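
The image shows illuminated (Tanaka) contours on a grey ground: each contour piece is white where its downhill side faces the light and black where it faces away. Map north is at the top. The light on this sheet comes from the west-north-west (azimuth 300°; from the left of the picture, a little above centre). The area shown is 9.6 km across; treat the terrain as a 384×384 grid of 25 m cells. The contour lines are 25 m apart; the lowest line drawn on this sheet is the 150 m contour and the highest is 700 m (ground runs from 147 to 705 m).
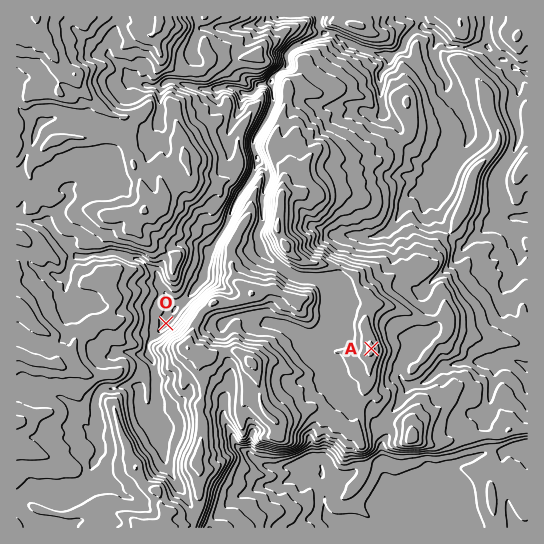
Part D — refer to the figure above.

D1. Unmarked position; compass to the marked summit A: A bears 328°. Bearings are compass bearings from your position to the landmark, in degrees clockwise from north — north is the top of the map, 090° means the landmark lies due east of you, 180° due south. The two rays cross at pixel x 438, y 456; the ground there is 330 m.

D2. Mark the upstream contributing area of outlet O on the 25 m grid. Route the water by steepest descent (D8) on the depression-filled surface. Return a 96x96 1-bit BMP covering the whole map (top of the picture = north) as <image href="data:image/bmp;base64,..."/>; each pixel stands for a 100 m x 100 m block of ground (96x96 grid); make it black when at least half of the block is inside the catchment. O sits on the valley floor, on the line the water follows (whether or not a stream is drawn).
<image width="96" height="96" href="data:image/bmp;base64,Qk2+BAAAAAAAAD4AAAAoAAAAYAAAAGAAAAABAAEAAAAAAIAEAAATCwAAEwsAAAIAAAAAAAAA////AAAAAAAAAAH/AAAAAAAAAAAAAAP/gAAAAAAAAAAAwB//wAAAAAAAAAAP/v//wAAAAAAAAAA/////4AAAAAAAAAB/////wAAAAAAAAAD/////wAAAAAAAAAD/////wAAAAAAAAAD/////wAAAAAAAAAD/////wAAAAAAAAAD/////4AAAAAAAAAD/////wAAAAAAAAAD/////wAAAAAAAAAD/////wAAAAAAAAAD/////4AAAAAAAAAD/////4AAAAAAAAAD/////4AAAAAAAAAD/////4AAAAAAAAAD/////4AAAAAAAAAD/////4AAAAAAAAAD/////4AAAAAAAAAD/////4AAAAAAAAAD/////4AAAAAAAAAD/////4AAAAAAAAAD/////4AAAAAAAAAD/////4AAAAAAAAAD/////4AAAAAAAAAD/////4AAAAAAAAAD/////4AAAAAAAAAD/////wAAAAAAAAAD/f///wAAAAAAAAADgP///wAAAAAAAAAAAH///4AAAAAAAAAAAH///gAAAAAAAAAAAH//+AAAAAAAAAAAAH//8AAAAAAAAAAAAB//4AAAAAAAAAAAAA//wAAAAAAAAAAAAAPwAAAAAAAAAAAAAAAAAAAAAAAAAAAAAAAAAAAAAAAAAAAAAAAAAAAAAAAAAAAAAAAAAAAAAAAAAAAAAAAAAAAAAAAAAAAAAAAAAAAAAAAAAAAAAAAAAAAAAAAAAAAAAAAAAAAAAAAAAAAAAAAAAAAAAAAAAAAAAAAAAAAAAAAAAAAAAAAAAAAAAAAAAAAAAAAAAAAAAAAAAAAAAAAAAAAAAAAAAAAAAAAAAAAAAAAAAAAAAAAAAAAAAAAAAAAAAAAAAAAAAAAAAAAAAAAAAAAAAAAAAAAAAAAAAAAAAAAAAAAAAAAAAAAAAAAAAAAAAAAAAAAAAAAAAAAAAAAAAAAAAAAAAAAAAAAAAAAAAAAAAAAAAAAAAAAAAAAAAAAAAAAAAAAAAAAAAAAAAAAAAAAAAAAAAAAAAAAAAAAAAAAAAAAAAAAAAAAAAAAAAAAAAAAAAAAAAAAAAAAAAAAAAAAAAAAAAAAAAAAAAAAAAAAAAAAAAAAAAAAAAAAAAAAAAAAAAAAAAAAAAAAAAAAAAAAAAAAAAAAAAAAAAAAAAAAAAAAAAAAAAAAAAAAAAAAAAAAAAAAAAAAAAAAAAAAAAAAAAAAAAAAAAAAAAAAAAAAAAAAAAAAAAAAAAAAAAAAAAAAAAAAAAAAAAAAAAAAAAAAAAAAAAAAAAAAAAAAAAAAAAAAAAAAAAAAAAAAAAAAAAAAAAAAAAAAAAAAAAAAAAAAAAAAAAAAAAAAAAAAAAAAAAAAAAAAAAAAAAAAAAAAAAAAAAAAAAAAAAAAAAAAAAAAAAAAAAAAAAAAAAAAAAAAAAAAAAAAAAAAAAAAAAAAAAAAAAAAAAAAAAAAAAAAAAAAAAAAAAAAAAAAAAAAAAAAAAAAAAAAAAAAAAAAAAAAAAAAAAAAAAAAAAAAAAAAAAAAAAAAAAAAA="/>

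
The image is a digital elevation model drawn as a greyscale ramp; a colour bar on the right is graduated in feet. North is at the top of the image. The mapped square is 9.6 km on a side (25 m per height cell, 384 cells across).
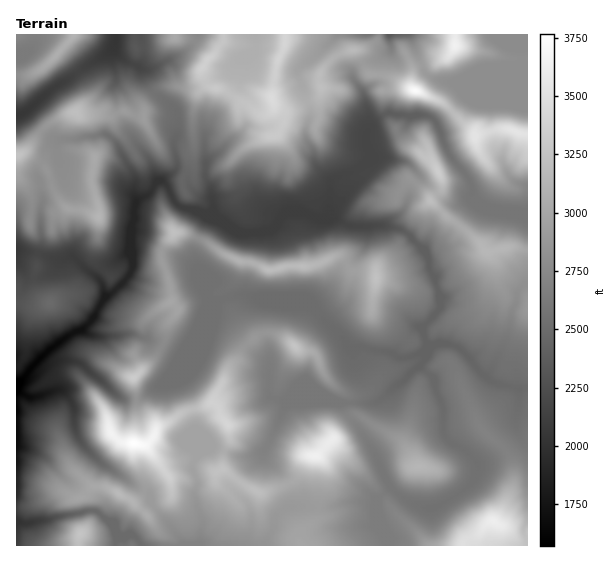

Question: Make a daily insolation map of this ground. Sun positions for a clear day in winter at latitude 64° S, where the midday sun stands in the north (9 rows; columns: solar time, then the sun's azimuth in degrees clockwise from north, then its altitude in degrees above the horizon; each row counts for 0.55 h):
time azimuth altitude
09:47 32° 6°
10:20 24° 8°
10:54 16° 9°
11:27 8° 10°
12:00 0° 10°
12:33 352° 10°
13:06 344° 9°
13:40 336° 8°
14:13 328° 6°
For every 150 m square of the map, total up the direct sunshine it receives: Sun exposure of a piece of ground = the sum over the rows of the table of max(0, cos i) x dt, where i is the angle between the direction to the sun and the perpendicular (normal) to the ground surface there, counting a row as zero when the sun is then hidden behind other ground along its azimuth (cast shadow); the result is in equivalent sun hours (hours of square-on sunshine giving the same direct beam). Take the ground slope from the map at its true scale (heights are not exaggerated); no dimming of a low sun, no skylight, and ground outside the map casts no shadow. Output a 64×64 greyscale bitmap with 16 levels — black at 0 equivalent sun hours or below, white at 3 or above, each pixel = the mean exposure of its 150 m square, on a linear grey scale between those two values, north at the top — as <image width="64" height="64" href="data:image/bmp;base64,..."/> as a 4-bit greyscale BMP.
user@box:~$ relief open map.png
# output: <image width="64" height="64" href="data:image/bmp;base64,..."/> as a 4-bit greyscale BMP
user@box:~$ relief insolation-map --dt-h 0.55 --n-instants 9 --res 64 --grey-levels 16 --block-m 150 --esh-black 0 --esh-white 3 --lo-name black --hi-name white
<image width="64" height="64" href="data:image/bmp;base64,Qk12CAAAAAAAAHYAAAAoAAAAQAAAAEAAAAABAAQAAAAAAAAIAAATCwAAEwsAABAAAAAAAAAAAAAAABEREQAiIiIAMzMzAERERABVVVUAZmZmAHd3dwCIiIgAmZmZAKqqqgC7u7sAzMzMAN3d3QDu7u4A////AFVnVDIREREAAAAREiESIiMzNEVFVURENDNImXUyEQEUZ3eJdTMhAAAAIhEREiISIkRERFVEREMyI3q6mWMQADVDIjatxkAAAAEQEiIiIRIiI0VDIiIzMzI2iIq8lzEkRQAAABR2EAAAIgASIiERERIjREQyIiIzI1ZTNqzKl4mHIAAAAAAAAAEwABIhERERARIyIiMzMzMkQgATa9/tuXeEIQEhAAAAEQAAEiEQEyAAEREQERIzM0QgAAE2ve+4h1MiEkVBACMgAAIyEQAiACIQAAABESMiUgAAABNou6hmVTNWdDM0QgAAASAjEiE4uWMQAAASIRQxAAAAAkV4qXZWd3cyRnQgAAADNSIhBbuqliAAABAARSEAAAACNFaJhniIpDV2QgAAADd1I1RZdndkEAAAAANkIhESNURERWiGVopkaIUQAAABRUNHmYVEVTMQABEANlM0VnirllQzRnZodDaIYgAAAANFVDRFEBI0RFVmMAFXQiNXi7qGQiIkVUM0Z4cwAAESMSUzMiEAERNmm8hBFYUhE1iZh1MiEjVVMjNHdSEQSryCMhIiEAERI2isvJVpgxEleIZVIiEkVmQyNGdkMzSd7JYgABAAAAEiV5rLnetRE3iGZUQzI0VVVEVnh0RWVozbm5MAAAFoZDNGerv/1yJpmHZEREM0VVREV5qpZUNK27q//VEAJHirlkVonO6VWZh3ZUREQ0RVREQ6u7pjIW61Rb7e/IMkQzVVQ0RVZlaHZlZlRFMzRVVERIVHqWMk60ECZ4re22VDMzMiIhEAATMjVVVFUjNFVVRENBATNG/TAAEjRomstVZEMyERAAA2ZUM2dlVDM1VWZkQEhBABnDAAAAEzRXq3RWVDIQAABIdlRCJXZTM0VmQiIgA2UzejACi0ACM0V5p0MzMhAAAnZVREQyWEE0RmMyMzEAJWiTATrsxxEzM1eoQjMiEAAEVDREREQkQzRXMjMzMwABIhBJy1S8USMzRpuFQiIQACZUMyNEQ0RWVnQjIzMxAAAUVpvImXhiEiM1eYURARA1mFMyEBERATaZQRMiMiAAAAF825vMpkMRIzRXdiEBOcu3QyEAABI0IREBEiIiIAAAABQgABIQEQEjNFVndTa+24UyEAABI1UhARERIiERAAAAADdjIRAiABIzRVaZq8uGQyEQAAEjMkUyIiEhEQAQAAAAEzRWYgMgEjM0VVVDIREREREQEiIAFVMzMiESESIQESACh2Z4MCMiMyMzIAAAAAARIjIyERESZkMyIhREVERDERA4iHiXR3QiIhAAAAAAAAATMiEAEiNEMzIiI0Rmd1RDIQN3ZVVncyIRAAAAAAAAARIxEAASMxIyIiIzVFeIdVRBAEVWVFZCIhEAAAAAAAABEiIRIzRkIRIhEiI1QzMiISARFUIjZCIhEAAAAAAAAAASNDNEV1NCIRERIiQyEAAAADQjVCNSIRAAAAFUEAAAATVVVlVUIRMhAAEhIiIAAAAAJFNGMxEQAAAljv//25QASJqGZlQSEiEAAQEiEAAAAAACMkVSAAAAK////////rZXzdllQgEiIiIhAAEAAAAAABIiJoEAAAb//typm+/f/+293IZAAAEzJXhlgAAAAAAAEiJGdRAEv9llVERFZ6vd65mZpQAAAAJ6m8ywAREAAAASIiMzaa38YyEAASM0Roh1IQAAAAAAF8zLunEyIgAAACIRM1rv/HQhEAAAEjMzRBAAAAAAAAKKhmVVQkITEAFVVCEUe/xiEhEAAAABEhIiMAAAARAASWQhEBEhMiQ3d1Z1IBRrkQABEAAAAAABIiJEEREAVAJSIhAAABASEmdkN4QQAGkgEREAAAAAAAERIjaGUzE2ZAEREAAAABITZUM3UQAAEgJBAAAAAAAAABESI3dVQhRyAREAAAAQIyREQ0UgAAAAAyIQAAAAAAAAARIiN5dTIxASEAAAAAEhFEREQhAAAAAUIhEAAAAAAAAAERIjaHYxAWUgAAAAAAFFRERCEAAAAAIhFDEAAAAAEAAAERI1dRAWggAAIQABAkMzI0MSABAAESEBVhAAAAAgAAEREREQAUlAAAIwABtjMzI1iFEBAAIiIQAEYQAAARAAERERERFIZwAAAxAAD8UzIQFGQAAAJCMhAQAlMQABEAEhAQABNWVyABERAAAO6SEAAAAAAABUIiEAAAE1VCAQEhAAAAAjMzAANFMQAke9YAAAAAAAA1MiIAAAABEjIhEhEAAAARAAAAAoqsq+8hTJIBIhIQE0MiEgAAAQARAyITIAAAAAAAAAAX3////gABjKZXZXZ1VTEBAAACE0ITVCEQAAAAAAAAAGuXd4h1AAAX/7i8qoinIAAAAANFIkV2MRAAAAAAAAAXhDIzM0QAAAFb/Iu6m5MAARAAJmRGVmVCEAEAAQAAKMchIjM0RAAAABN6loi7hkRTEld2aKhmRDNWmAAGRI36MAASMzREIQAAATaZeZmHiYQRRlVWVTRTNEZRABFJ7sQAABIzRESaYQAAE2h5hUREWFIjRERVMiN4UxADeImqUQAAACM0RGi5IAABRnYgEAAWthEjREQxEkiSAAFGdkdSIAAAACM0NGmSAAAUUxEhAAOcciI0RnIRJIlBACR1N1NVEAATVVUSNZkQAAJERDEAAGqEEjREUxEjSJrKU4apWJZDRYhURBI0V1EREkRVREMzaJVFVUVEMzM1re/ov/yWNGaHVERE"/>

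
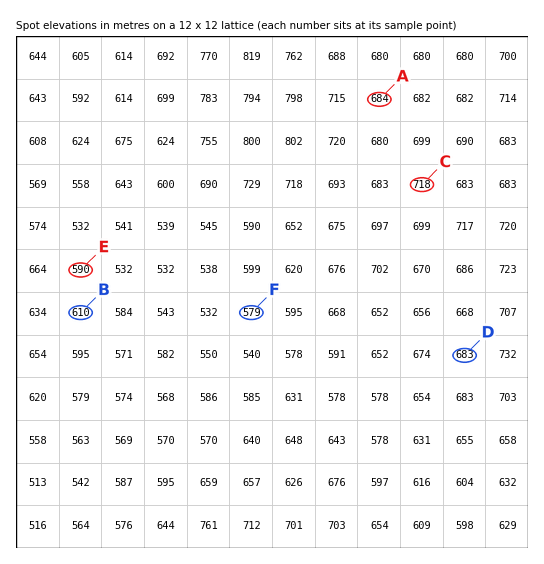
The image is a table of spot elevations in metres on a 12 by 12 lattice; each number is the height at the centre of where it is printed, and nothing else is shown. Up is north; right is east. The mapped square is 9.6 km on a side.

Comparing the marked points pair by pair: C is higher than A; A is higher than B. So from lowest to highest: B A C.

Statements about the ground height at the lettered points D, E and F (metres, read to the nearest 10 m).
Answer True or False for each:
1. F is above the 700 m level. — False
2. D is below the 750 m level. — True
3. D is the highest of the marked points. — True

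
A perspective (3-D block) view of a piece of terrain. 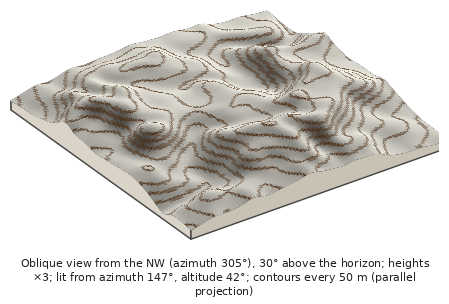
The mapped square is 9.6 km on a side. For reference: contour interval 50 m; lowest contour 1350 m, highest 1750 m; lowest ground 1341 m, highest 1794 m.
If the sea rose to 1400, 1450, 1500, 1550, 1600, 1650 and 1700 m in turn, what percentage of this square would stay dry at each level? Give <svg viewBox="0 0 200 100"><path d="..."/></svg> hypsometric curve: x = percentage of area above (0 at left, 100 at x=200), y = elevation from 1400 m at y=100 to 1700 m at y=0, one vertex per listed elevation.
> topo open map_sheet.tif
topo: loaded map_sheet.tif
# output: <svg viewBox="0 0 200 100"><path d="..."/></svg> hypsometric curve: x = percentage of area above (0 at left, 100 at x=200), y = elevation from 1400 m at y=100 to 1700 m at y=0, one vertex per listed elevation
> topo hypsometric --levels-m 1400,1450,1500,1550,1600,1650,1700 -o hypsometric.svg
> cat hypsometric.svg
<svg viewBox="0 0 200 100"><path d="M193 100l-18-17-27-16-38-17-33-17-37-16-21-17"/></svg>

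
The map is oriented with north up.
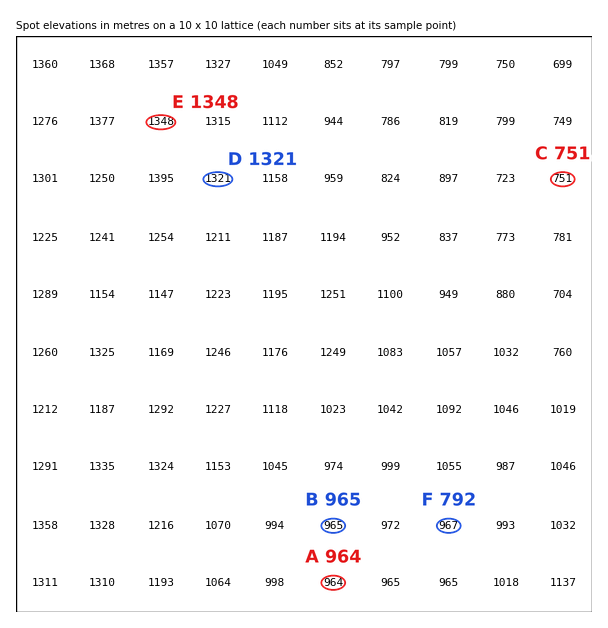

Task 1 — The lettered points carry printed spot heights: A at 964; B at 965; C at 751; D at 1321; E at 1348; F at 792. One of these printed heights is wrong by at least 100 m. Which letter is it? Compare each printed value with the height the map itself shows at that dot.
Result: F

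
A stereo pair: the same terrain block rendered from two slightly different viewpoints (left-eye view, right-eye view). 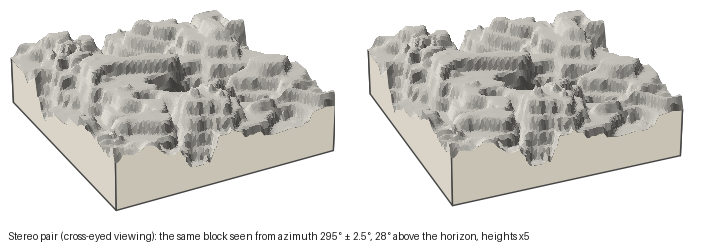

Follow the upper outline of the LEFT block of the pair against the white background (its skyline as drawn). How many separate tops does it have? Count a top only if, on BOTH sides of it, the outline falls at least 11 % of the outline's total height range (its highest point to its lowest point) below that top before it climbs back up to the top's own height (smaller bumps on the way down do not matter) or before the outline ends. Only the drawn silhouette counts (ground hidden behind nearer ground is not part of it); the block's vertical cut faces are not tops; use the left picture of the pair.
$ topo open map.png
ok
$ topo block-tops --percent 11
2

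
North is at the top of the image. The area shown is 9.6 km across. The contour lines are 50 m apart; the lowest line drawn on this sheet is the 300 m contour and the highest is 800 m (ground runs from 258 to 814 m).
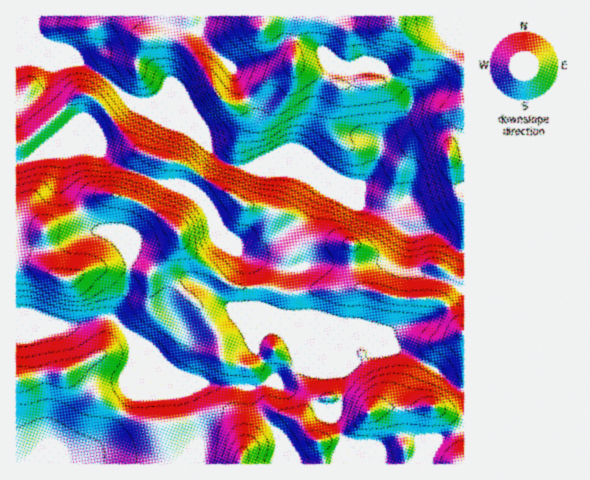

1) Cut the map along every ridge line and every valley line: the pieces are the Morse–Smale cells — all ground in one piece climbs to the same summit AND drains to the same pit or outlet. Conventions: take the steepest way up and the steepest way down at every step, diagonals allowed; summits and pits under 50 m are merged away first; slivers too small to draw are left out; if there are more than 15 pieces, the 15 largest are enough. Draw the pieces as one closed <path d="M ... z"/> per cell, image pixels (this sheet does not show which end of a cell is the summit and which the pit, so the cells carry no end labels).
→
<path d="M463 16l-446 0-1 146 11-1 7-4 19-16 41-17 32-25 11 9 55 25 10 8 16 19 9 4 15 4 37-2 7 3 23 10 21 14 58 24 18 15 27 0 20 16 10 4z"/><path d="M126 99l-32 25-41 17-17 14 26 0 12-4 23 1 27 17 52 17 14 7 13 10 8 15 21 21 7 15 6 4 19 3 19 8 14 0 16-6 43 3 29-5 17-23 2-7-16-14-58-24-21-14-17-8-13-5-37 2-20-6-30-29-55-25z"/><path d="M236 317l-4 0-16 12 4 11 1 17 13 10 1 18 16 4 5 18 21 26 3 14-3 17 47-1-4-19-14-13-4-8 3-12 10-10 7-3 28 2 12 4 7 8 12-4 25 1 28-2 20 9 10 1 0-27-10-3-19-17-32-19-7-3-25 0-8-4-6 0-55 23-4 0-4-18-10-15-10-4-11-1z"/><path d="M91 151l-17 0-12 4 0 31 30 41 20 9 10 10 6 10 2 12 9 1 11 5 22-25 8-14 6 13 13 12 29 23 13 5 26-1 15 4 4-21-47-16-7-15-21-21-5-10-12-12-23-12-16-4-39-15-14-11z"/><path d="M364 288l-45 1-21 3-15-1-2 2-5 19 18 37 3 18 5 0 52-22 9-1 8 4 25 0 7 3 32 19 19 17 9 2 1-57-15-25-5-5-9-4-36 0z"/><path d="M340 398l-21 1-14 12-3 7 0 5 4 8 14 13 5 20 139-1-1-46-12-2-17-8-28 2-25-1-12 4-12-10z"/><path d="M61 155l-21 0-24 9 0 95 15 2 32 17 11-1 9-5 12-4 34-1 0-8-7-13-10-10-17-6-32-41-3-8z"/><path d="M73 372l-28 1-29 6 1 85 33 0 17-7 17-3 18-11 17-22 4-8-20-12-22-25z"/><path d="M111 317l-12 0-31 9-27-8-24 0-1 60 8 1 21-6 28-1 8 4 22 25 20 12 7-14-1-32 4-9 0-15-9-14z"/><path d="M174 246l-24 28-11-5-10 0-2 24-14 25 45 46 13 6 5-3 14-22 24-16-11-20-27-25-7-12-1-12z"/><path d="M25 260l-9 0 1 58 24 0 23 8 16-2 19-7 13 1 15-25 2-26-34 1-12 4-9 5-11 1z"/><path d="M131 337l2 21-4 9 1 32-7 14 10 5 19 5 27-1 13-4 0-4-7-22z"/><path d="M405 231l-6 13-14 17-29 5-43-3-16 6-11 0-4 22 16 1 21-3 45-1 35 10 36 0 9 4 5 5 14 24 1-40-15-9-28-7-7-5-2-6-2-29z"/><path d="M180 235l-12 25 1 12 7 12 27 25 12 21 17-13 4 0 30 13 12 1 9 5-11-24 6-20-2-2-13-3-26 1-13-5-29-23-13-12z"/><path d="M238 386l-4 2 0 19 7 16 3 19-6-17-9-11-8-4-13 3-15 5 5 15 0 8-20 23 98-1 4-16-3-14-21-26-5-18z"/>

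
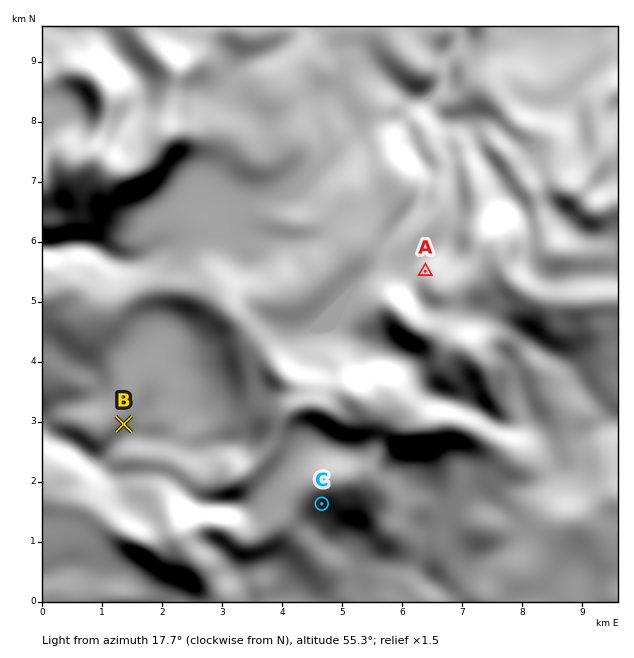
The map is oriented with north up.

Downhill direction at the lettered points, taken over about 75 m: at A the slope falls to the NW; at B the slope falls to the SE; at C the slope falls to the S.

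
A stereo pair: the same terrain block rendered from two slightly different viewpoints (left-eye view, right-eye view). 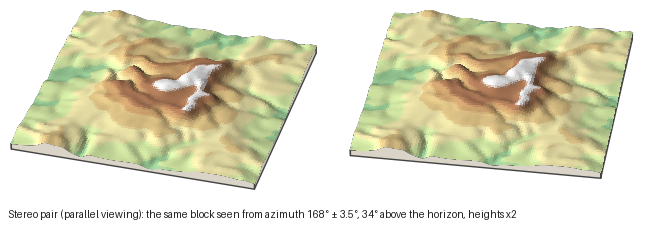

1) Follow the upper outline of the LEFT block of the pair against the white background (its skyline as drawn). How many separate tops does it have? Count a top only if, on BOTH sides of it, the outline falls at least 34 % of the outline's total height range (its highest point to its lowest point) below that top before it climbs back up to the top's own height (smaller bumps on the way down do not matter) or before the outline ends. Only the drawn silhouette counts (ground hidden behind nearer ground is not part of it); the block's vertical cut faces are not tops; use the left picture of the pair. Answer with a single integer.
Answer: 0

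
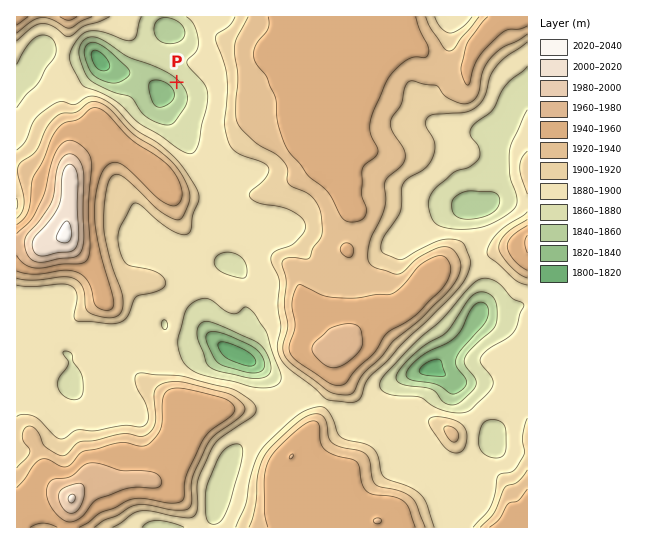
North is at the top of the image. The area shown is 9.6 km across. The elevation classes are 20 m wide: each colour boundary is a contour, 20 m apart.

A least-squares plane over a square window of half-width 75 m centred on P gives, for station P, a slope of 6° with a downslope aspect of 225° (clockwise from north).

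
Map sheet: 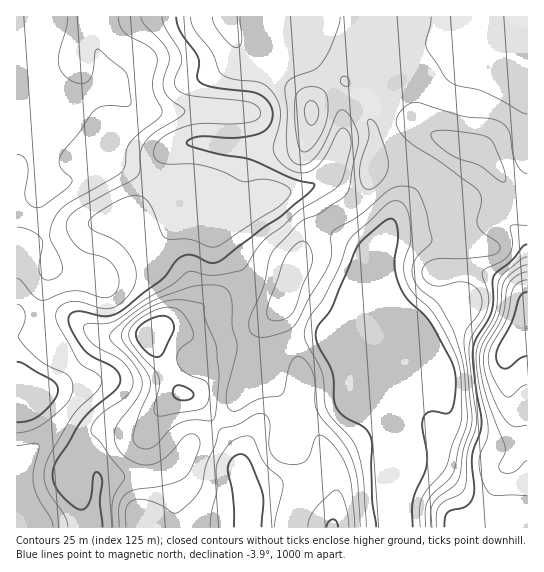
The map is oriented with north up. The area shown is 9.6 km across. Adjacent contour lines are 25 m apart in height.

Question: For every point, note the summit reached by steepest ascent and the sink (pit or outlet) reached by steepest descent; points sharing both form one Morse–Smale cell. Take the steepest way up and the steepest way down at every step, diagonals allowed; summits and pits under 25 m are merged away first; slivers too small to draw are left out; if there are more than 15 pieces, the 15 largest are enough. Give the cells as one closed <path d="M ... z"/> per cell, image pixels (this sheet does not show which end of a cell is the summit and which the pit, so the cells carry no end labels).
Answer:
<path d="M394 16l-377 0-1 246 29 2 4-12 8 17 44 10 17-12 33-18 21-20 23-36 0-4-9-6-28-2-44-17-11 3 6-9 3-24 7-28-2-8-6-9 19 16 13 6 103 1 7-7 8-22 11-18 34-32 7-1 32 12 33 7 7-12z"/><path d="M373 165l-5 20-7 12-11 11-26 14 11 11 22 12 12 10 28 68 0 200 2 5 88 0 1-15 9-34 4-8 11-10 5-19 0-21-8-23-4-29 0-14 4-8-6 0-14-8-16-11-16-15-10-32-6-10 24-2 25 6 29 16 6 7 2 7 0-59-7-12-13-11-44-4-38-35-16-11-15-5z"/><path d="M195 188l0 5-19 30-25 26-33 18-17 12-44-10-8-17-2 3 0 23-6 21 0 24 18 31 24 24-2 17-34 40 16 6 20 14 9 8 6 17 9-3 40 0 16-4 11-5 7-7 8-15 27-21-21-28-13-4-5-4-26-51 0-3 8-6 11 0 16 6 13 8 15 1 29-11-2-20 4-15 0-20-5-12-16-19-7-13 2-7 14-14 0-4-10-9z"/><path d="M527 16l-120 1 0 5-7 16-16 23-1 21-3 5-27 18-9 9-1 28-11 28-11 11-24 9 11 4 17 27 25-13 11-11 7-12 5-20 12 2 14 2 16 8 48 42 44 4 13 11 8 16z"/><path d="M406 16l-11 0-2 2-8 21-7 12-33-7-32-12-7 1-34 32-11 18-8 22-7 7-103-1-13-6-17-14 4 7 2 8-7 28-3 24-5 8 10-2 7 1 42 18 23 0 48 24 9 0 28-12 39-8 16-10 10-15 7-20 0-24 4-8 33-23 3-5 1-21 20-31 3-8z"/><path d="M287 409l-17 7-14 13-11 18-4 16-8-20-18-18-26 21-8 15-7 7-11 5-16 4-40 0-9 3-5 38-4 9 200 1 4-18 15-23 1-12-5-13-15-23 2-22z"/><path d="M325 223l-11 6-7 9-24 67-21 19-19 8 0 3 10 17 9 0 23-5 5-4 17-6 23 0 19 33 15 36 10 5 10 8 9 16 4 12 0-124-28-68-12-10-22-12z"/><path d="M170 329l-11 0-8 6 4 12 22 42 5 4 13 4 22 27 12-11 8-16 44-45-9 31 17 26 12-5 1-3 2 1 0 5 3 1 38-9 6 0 13 7-15-36-19-33-23 0-17 6-5 4-23 5-9 0-11-19-28 11-11 0-17-9z"/><path d="M465 269l-24 2 6 10 10 32 16 15 16 11 14 8 8-1-6 9 0 14 4 29 8 23 0 21-5 19-11 10-4 8-9 34 0 14 39 1 1-222-5-12-16-11-25-11z"/><path d="M351 399l-46 10 2 6 16 31 13 39 0 18-4 24 66 1-2-86-8-17-9-10z"/><path d="M303 191l-32 4-28 12-12-2 2 8-16 17 4 13 19 23 5 12 0 20-4 15 1 19 20-8 21-19 21-62 5-9 15-12-12-23z"/><path d="M46 261l-1 3-29-1 1 225 15-38 25-25 26-32 0-15-24-24-18-31 0-24 6-21z"/><path d="M53 436l-6 0-15 14-12 27-4 12 1 39 72 0 3-5 5-34-1-18-4-8-9-8z"/><path d="M305 408l-16 6 0 25 15 23 5 13-1 12-15 23-4 17 42 1 5-25 0-18-13-39z"/><path d="M279 353l-42 44-8 16-13 12 20 22 5 16 4-16 11-18 14-13 18-7-4-10-12-16z"/>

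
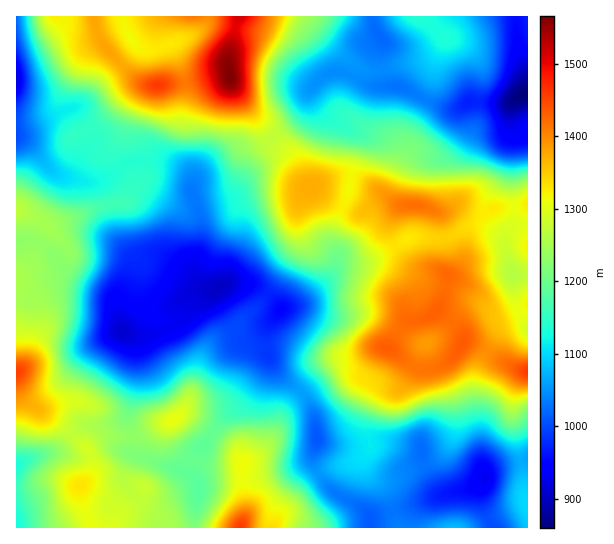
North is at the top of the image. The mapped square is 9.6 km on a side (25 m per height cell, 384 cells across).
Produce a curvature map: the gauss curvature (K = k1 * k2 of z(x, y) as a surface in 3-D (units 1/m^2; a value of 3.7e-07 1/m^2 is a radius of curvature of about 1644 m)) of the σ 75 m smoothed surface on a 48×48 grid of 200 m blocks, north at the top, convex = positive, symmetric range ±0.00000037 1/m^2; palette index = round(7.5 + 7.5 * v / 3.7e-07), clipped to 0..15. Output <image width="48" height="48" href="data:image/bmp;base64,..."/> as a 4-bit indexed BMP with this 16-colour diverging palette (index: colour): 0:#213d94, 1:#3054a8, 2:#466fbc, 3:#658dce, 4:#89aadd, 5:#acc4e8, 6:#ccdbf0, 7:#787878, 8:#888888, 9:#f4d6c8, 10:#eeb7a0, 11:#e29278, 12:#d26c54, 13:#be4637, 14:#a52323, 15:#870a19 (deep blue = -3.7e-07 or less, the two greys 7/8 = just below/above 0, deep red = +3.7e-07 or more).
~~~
<image width="48" height="48" href="data:image/bmp;base64,Qk32BAAAAAAAAHYAAAAoAAAAMAAAADAAAAABAAQAAAAAAIAEAAATCwAAEwsAABAAAAAAAAAAlD0hAKhUMAC8b0YAzo1lAN2qiQDoxKwA8NvMAHh4eACIiIgAyNb0AKC37gB4kuIAVGzSADdGvgAjI6UAGQqHAId3d2d3d3eIVXn/ZnZkikR4d3ZWmnI2doeGdmeIh3eImne/VYylVhOJdnZnd2MTiHeYiHeHd3d3qpYCJWrpm2aIZmaahnc0uXiHq5hneLh3ircBV0amzoeHeHeahmvXuWpmzbl3ash2eZgkUjdxF4iHd4d3dW35aGiIiGiFZ2aYdleZhDrXCKiHiHdGhn34FIl2ZjWJqGZ3dljrqFjaWIiIh2hldq/XAIlnd6eJiHZWinj6iKh62FZ5iHmnh562AniDA4Z3ZmZndzLLeNt7+GZmQ3/nZmd3VnnGN4d3ZG38dBBYd6tqt2VUAD/3RWZa6Gj6eYdlM4vutmiGiHlI1zRVaHrXRniIl2SoNZvFAFVXt2d2d5cDhkZ43/ZlV4iXAlFHWKmXNppp+TZ3Z3MEZqyGn5NmV4iHMYVYZ5iHeZyr+VaIiYMpuO+Xh1eZl4d3mP6DFHiIqYhzFHeHeYImdXlol3mYuEN2a//GNnd4qod2M4uGfMWHjHVHhmZmmTFpIXZEi7qIipd3dnuXeHVmv2G/yXiYeYInU2IAWL3bmIZ5dVeHdkVmi1L/uGnKebZWSXdomHnMl3d5h3V3d2Z4dYiHNGeHZ6iGaXh4mXV5h3d4dnWIeJmIdWiXJoeIZneHZIh3eXd3d3eId4iIiM7OlWeZWIeJd3h3Q4d3ZX23iHeId4mHZHu+p6hnmoeHd3d3Vnd3Um3Id3d4h5qXckmoMnh3qXeHZ4iIl4d3Y2h3eIh3d3qnlieFEmd3dnd4mYacyXiHadckeIh4h3mnhmmZY2d4d4iap3eKqHh4jfg3h3d4qGeYdqy6hplnZWeId6llZ4d4eYebl4h3mWZ3d4dmitx3U4hnh3d3aIh4hSjsdnmHdmiGZ3l2qohIhrp1VlaId3d4hkV4iHZng1y1V57Hhkx2dZqHZmd4iIZ3eGAGzIZWdWqlVq23dAqneod8p3aIV5hmd2RIqodWd3d2V6uYmDdnery3WZR5BJiJmIh3d3h5l3d5d6qImYp7dGl0a8ZFFYeah4h3eJmJmpVpdpuoqmVet4iHiKyTBWV4Z3d3d4d5vLVYhVmqqEMnd5madnqUJVIlh3iHd3VK7bendEVndnl3ZWeHM1Nt2HZIqHd3d3UVmpN3dnZWeHh3ZniIdnGf+ZqJuHiHd4ZZhnJaNENomImYeImHd2GdmHh1mHd2V6d6dnaHIwCJh4h3iaqIp2mEVlaFWGNEV4VIZnZyAWWGVodlealY64mGV0aGbOc2eJd4ZnmVAGnaarhnd2UCi5AO+FVSGfx5m/9wJY/9Rpz/iaebhmU1ecAL+pVTFoVXnP+wBY//i83bdEWJiZeJiJeXiaZmjJVjAp1wFo75fcu5h3d3d3iId4nYV5d4rZViB6ZkN7yEW7mYiHd3Znd3Z2inVnd3m3eXjKaZV8/HNod4dTaIiHd3iHiXVWd1aHmIqGebuYqWNWRphVmIqod5uoiXZle3V3Zoh3d6uqABd4Z4mJlod3ZXiZiHd2jZaHZ4d4dmc5QDd4d3iHVXWJhnd4d3dw=="/>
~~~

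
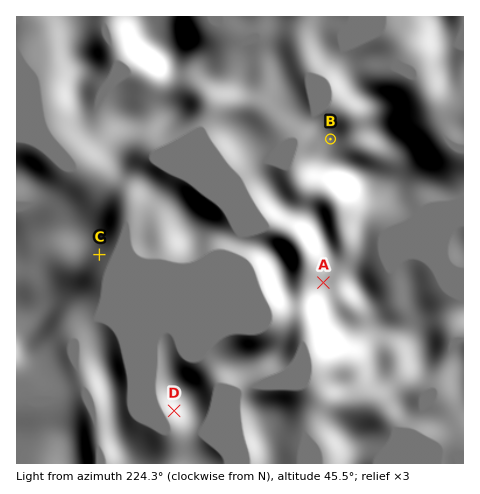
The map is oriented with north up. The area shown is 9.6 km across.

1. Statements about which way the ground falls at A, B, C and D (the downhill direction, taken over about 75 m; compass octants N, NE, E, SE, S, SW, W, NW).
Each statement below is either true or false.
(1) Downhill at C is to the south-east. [true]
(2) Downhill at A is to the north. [false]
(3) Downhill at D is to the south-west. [true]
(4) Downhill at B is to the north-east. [false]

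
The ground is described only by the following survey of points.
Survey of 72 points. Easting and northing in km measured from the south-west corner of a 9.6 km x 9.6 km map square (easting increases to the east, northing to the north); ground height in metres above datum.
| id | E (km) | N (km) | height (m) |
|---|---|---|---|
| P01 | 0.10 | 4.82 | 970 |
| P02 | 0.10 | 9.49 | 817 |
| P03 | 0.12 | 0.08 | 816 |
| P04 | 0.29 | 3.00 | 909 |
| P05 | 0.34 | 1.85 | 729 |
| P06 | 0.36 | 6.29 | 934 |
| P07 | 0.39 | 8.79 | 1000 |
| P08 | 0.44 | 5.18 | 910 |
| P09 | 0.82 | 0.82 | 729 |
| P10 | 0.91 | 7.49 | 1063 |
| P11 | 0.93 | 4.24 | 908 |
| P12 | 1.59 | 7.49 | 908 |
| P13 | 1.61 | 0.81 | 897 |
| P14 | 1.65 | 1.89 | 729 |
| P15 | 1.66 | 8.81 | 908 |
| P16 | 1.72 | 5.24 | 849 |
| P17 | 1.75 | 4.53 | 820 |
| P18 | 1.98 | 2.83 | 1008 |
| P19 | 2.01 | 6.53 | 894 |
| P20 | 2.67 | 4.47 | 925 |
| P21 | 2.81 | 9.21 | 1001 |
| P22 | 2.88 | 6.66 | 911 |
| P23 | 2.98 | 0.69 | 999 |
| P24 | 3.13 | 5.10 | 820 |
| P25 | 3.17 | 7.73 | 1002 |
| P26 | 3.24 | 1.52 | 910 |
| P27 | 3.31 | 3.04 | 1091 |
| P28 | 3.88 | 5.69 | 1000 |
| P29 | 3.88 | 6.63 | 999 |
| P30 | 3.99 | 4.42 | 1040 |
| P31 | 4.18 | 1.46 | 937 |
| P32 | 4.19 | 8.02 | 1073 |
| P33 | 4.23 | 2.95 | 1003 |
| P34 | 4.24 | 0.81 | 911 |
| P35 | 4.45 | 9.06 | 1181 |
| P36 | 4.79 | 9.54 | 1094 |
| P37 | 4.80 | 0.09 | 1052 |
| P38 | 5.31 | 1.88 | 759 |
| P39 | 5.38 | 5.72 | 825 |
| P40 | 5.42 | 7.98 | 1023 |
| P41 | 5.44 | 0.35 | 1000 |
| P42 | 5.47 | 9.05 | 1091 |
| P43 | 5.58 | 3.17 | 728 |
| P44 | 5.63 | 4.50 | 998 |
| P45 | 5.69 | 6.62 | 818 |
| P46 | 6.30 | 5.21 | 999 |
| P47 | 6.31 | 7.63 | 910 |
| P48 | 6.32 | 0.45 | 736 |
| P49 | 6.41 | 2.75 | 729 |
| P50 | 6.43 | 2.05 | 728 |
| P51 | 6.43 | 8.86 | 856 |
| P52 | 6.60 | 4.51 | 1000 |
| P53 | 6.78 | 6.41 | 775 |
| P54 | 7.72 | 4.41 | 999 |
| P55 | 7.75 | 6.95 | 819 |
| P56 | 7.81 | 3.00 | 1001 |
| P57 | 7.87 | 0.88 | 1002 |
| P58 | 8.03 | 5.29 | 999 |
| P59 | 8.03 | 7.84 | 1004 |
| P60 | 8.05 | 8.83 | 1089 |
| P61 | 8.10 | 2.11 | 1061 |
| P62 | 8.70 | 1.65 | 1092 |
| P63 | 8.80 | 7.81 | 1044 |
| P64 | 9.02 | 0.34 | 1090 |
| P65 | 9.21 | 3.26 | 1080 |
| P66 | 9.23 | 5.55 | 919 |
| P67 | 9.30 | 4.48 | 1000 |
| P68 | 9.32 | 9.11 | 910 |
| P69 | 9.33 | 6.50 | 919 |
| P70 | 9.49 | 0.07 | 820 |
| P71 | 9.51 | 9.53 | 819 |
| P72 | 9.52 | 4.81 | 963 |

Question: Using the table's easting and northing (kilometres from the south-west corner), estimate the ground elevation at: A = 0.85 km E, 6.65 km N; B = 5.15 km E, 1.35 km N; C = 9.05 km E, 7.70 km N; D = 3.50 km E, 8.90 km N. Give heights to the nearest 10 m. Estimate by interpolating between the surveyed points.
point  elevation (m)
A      1000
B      910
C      1000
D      1000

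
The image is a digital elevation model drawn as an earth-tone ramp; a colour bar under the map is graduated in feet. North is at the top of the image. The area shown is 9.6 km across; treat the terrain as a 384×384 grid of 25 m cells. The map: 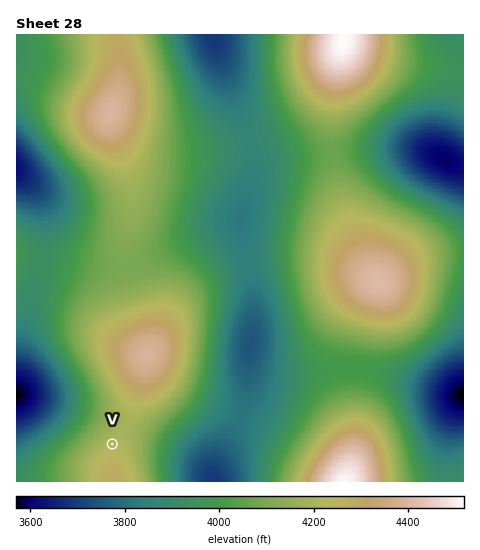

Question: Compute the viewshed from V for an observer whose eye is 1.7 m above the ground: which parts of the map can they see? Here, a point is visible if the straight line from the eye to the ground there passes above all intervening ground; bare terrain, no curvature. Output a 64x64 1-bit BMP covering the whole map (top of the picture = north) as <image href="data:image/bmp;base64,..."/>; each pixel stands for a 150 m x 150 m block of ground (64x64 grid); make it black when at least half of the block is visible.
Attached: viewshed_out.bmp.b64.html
<image width="64" height="64" href="data:image/bmp;base64,Qk0+AgAAAAAAAD4AAAAoAAAAQAAAAEAAAAABAAEAAAAAAAACAAATCwAAEwsAAAIAAAAAAAAA////AAAAAAAAAAAAAf4AAAAAAAAB/gAAAAAAAAH+AAAABAAAAP8AAAAOAAAA/wAAAAYAAAD/AAAABwAAAH8AAAAHgAAAfwAAAAfgAAB/AAAAD/gAAH8AAAAP/AAAfwAAAB/8AAA/AAAAP/wAAD8AAAB/+AAAfwAAAP/4AAB/AAAB//AAAH/AAAP/4AAA//AAD/8AAAD//AD/+AAAAf/+AP/gAAAB//4A/4AAAAH//gD+AAAAAf/+APgAAAAA//4A8AAAAAD//gDwAAAAAP/8APAAAAAAf/wA4AAAAAB/+ADgAAAAAH/wAOAAAAAAP+AA4AAAAAA/wADgAAAAAD+AAOAAAAAAH4AA4AAAAAAfAADAAAAAAA4AAMAAAAAABgAAAAAAAAAAAAAAAAAAAAAAAAAAAAAAAAAAAAAAAAAAAAAAAAAAAAAAAAAAAAAAAAAAAAAAAAAAAAAAAAAAAAAAAAAAAAAAAAAAAAAAAAAAAAAAAAAAAAAAAAAAAAAAAAAAAAAAAAAAAAAAAAAAAAAAAAAAAAAAAAAAAAAAAAAAAAAAAAAAAAAAAAAAAAAAAAAAAAAAAAAAAAAAAAAAAAAAAAAAAAAAAAAAAAAAAAAAAAAAAAAAAAAAAAAAAAAAAAAAAAAAAAAAAAAAAAAAAAAAAAAAAAAAAAAAAAAAAAAAAAAAAAAAAAAAAA=="/>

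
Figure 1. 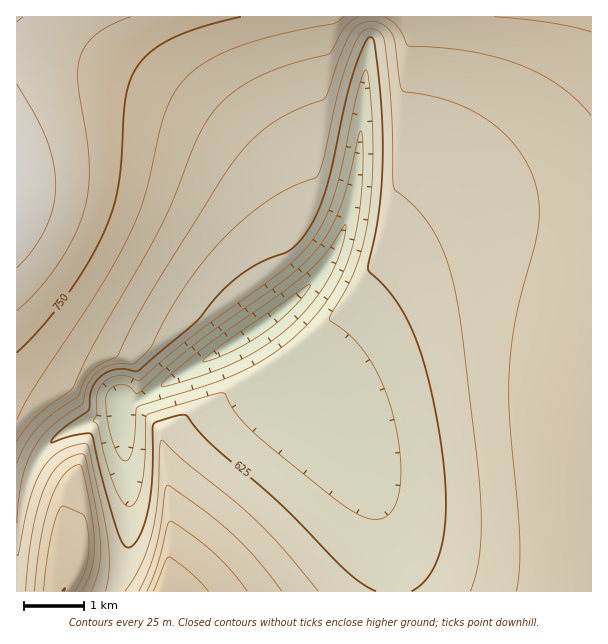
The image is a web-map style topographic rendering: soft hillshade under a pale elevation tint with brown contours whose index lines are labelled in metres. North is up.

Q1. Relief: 510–820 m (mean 665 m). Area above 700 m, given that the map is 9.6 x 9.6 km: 22.7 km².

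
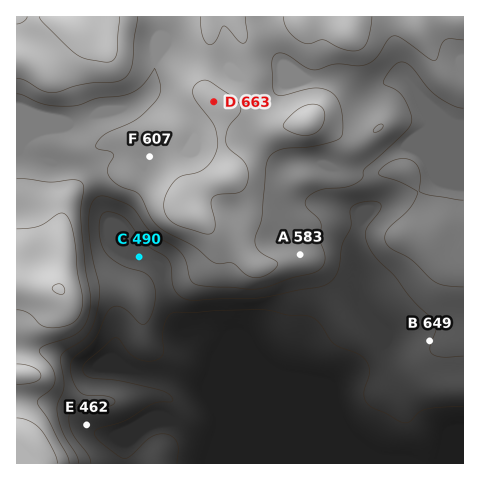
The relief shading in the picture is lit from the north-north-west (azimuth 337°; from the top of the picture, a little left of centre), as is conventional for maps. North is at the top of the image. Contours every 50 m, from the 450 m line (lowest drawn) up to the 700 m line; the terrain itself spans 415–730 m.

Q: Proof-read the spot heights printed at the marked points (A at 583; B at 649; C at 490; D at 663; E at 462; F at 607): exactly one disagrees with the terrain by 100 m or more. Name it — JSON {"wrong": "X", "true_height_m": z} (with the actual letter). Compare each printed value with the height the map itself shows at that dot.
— {"wrong": "B", "true_height_m": 499}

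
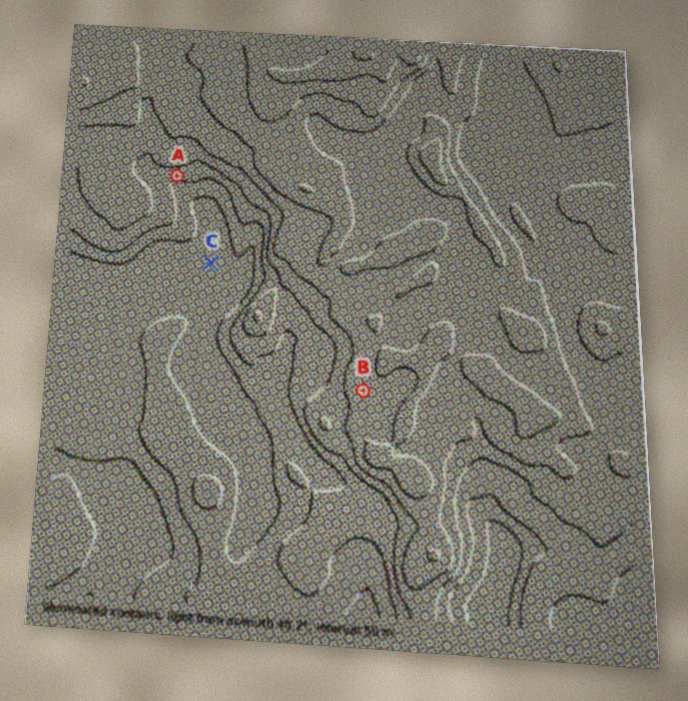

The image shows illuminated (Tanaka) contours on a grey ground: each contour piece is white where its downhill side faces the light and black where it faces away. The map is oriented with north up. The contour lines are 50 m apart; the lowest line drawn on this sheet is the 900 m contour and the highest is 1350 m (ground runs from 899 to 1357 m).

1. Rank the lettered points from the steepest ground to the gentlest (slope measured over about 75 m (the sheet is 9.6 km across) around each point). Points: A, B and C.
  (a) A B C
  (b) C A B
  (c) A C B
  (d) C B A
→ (a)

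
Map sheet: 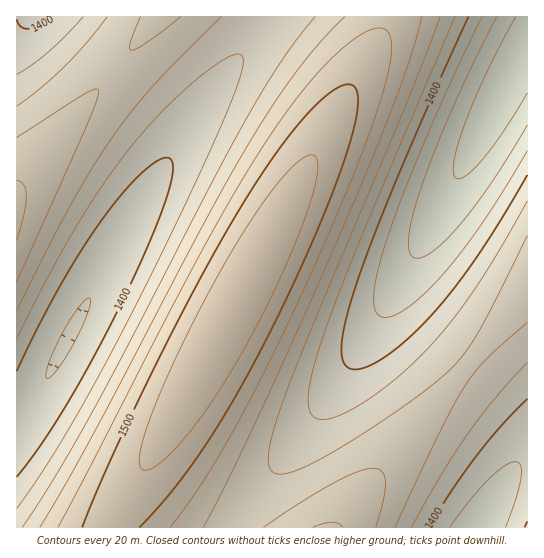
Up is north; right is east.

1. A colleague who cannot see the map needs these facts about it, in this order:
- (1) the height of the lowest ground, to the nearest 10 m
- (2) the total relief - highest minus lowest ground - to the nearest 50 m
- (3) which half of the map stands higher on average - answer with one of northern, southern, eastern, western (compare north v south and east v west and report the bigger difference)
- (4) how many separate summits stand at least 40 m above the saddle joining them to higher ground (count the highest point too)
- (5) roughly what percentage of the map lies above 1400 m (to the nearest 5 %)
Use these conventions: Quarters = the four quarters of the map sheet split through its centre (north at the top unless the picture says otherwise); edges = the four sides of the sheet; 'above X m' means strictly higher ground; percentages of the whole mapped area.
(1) About 1330 m is the lowest elevation on the sheet.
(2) From the lowest to the highest ground is roughly 200 m.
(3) On average the western half of the map is the higher ground.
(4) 2 summits rise at least 40 m above their surroundings.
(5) Roughly 80 % of the ground is higher than 1400 m.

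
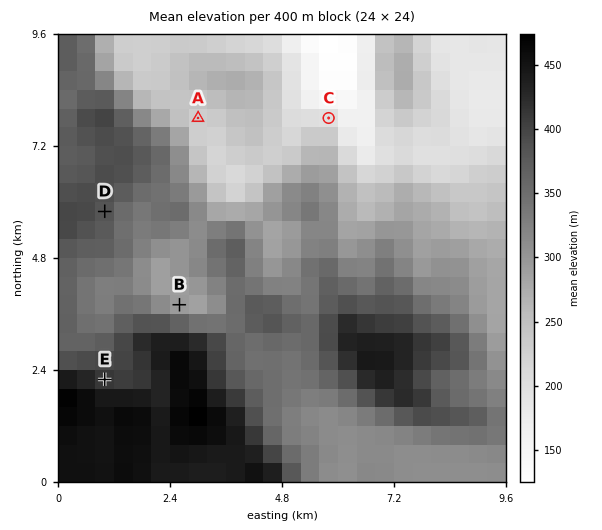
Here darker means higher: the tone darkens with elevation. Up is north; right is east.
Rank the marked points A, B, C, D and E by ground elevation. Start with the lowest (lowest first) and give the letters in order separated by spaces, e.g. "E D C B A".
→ C A B D E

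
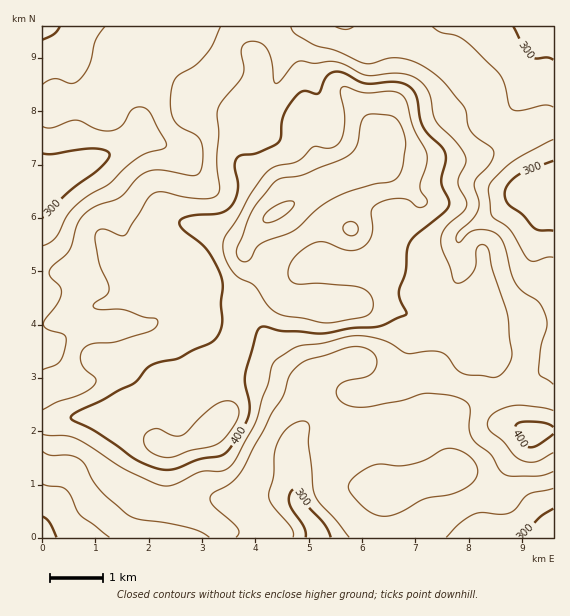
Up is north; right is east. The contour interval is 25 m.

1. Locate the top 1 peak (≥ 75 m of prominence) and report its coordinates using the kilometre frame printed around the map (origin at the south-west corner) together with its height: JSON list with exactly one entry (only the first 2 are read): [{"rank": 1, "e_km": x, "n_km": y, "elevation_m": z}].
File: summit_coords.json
[{"rank": 1, "e_km": 4.39, "n_km": 6.09, "elevation_m": 479}]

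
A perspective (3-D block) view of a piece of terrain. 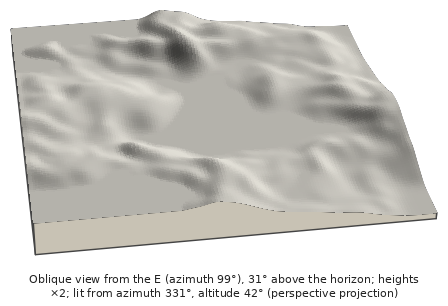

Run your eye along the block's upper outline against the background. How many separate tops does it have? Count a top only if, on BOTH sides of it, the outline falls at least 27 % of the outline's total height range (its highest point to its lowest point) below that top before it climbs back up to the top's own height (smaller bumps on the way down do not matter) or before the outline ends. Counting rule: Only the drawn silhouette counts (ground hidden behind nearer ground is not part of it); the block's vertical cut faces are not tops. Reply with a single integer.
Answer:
0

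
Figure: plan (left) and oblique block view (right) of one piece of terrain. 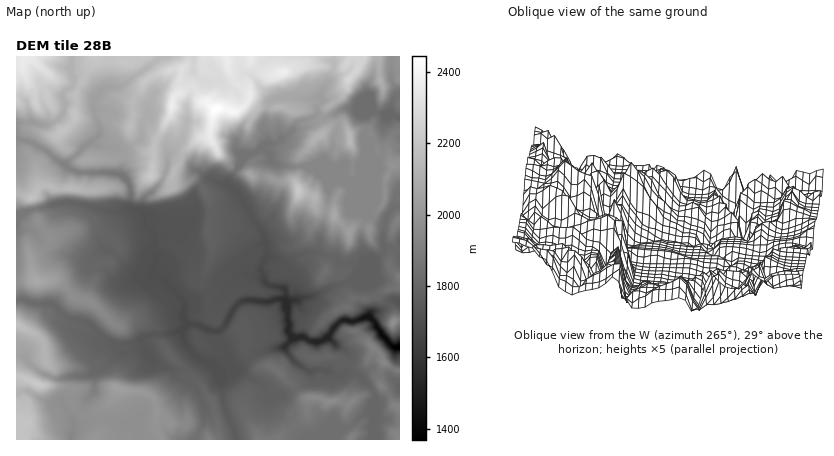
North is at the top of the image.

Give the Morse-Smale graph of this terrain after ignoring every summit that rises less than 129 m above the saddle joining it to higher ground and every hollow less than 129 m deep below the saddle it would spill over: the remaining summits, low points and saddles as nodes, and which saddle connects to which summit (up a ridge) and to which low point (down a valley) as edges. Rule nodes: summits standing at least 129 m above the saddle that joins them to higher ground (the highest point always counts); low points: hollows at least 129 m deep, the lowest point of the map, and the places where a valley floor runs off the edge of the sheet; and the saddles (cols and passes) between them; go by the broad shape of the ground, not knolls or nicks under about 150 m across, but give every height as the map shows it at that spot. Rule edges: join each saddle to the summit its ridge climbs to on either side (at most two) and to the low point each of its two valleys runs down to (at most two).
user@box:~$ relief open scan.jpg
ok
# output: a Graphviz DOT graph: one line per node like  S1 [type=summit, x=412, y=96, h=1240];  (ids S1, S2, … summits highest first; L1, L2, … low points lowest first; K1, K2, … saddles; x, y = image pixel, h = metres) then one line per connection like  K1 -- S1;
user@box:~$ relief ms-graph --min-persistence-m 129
graph terrain {
  S1 [type=summit, x=216, y=110, h=2445];
  S2 [type=summit, x=24, y=58, h=2359];
  S3 [type=summit, x=298, y=190, h=2221];
  S4 [type=summit, x=38, y=384, h=2218];
  S5 [type=summit, x=32, y=198, h=2186];
  S6 [type=summit, x=36, y=282, h=2081];
  S7 [type=summit, x=394, y=322, h=1979];
  S8 [type=summit, x=330, y=402, h=1961];
  L1 [type=low, x=398, y=348, h=1368];
  K1 [type=saddle, x=72, y=56, h=2128];
  K2 [type=saddle, x=42, y=150, h=1955];
  K3 [type=saddle, x=302, y=166, h=1938];
  K4 [type=saddle, x=36, y=210, h=1881];
  K5 [type=saddle, x=198, y=432, h=1845];
  K6 [type=saddle, x=388, y=304, h=1763];
  K7 [type=saddle, x=236, y=440, h=1762];
  K8 [type=saddle, x=152, y=334, h=1733];
  K9 [type=saddle, x=374, y=322, h=1457];
  K1 -- S1;
  K1 -- S2;
  K1 -- L1;
  K2 -- S1;
  K2 -- S5;
  K2 -- L1;
  K3 -- S1;
  K3 -- S3;
  K3 -- L1;
  K4 -- S5;
  K4 -- S6;
  K4 -- L1;
  K5 -- S1;
  K5 -- S4;
  K5 -- L1;
  K6 -- S1;
  K6 -- S7;
  K6 -- L1;
  K7 -- S1;
  K7 -- S8;
  K7 -- L1;
  K8 -- S1;
  K8 -- S6;
  K8 -- L1;
  K9 -- S8;
  K9 -- S7;
  K9 -- L1;
}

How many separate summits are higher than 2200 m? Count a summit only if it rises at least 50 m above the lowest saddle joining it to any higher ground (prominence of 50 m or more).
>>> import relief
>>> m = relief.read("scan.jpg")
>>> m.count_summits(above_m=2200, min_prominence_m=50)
6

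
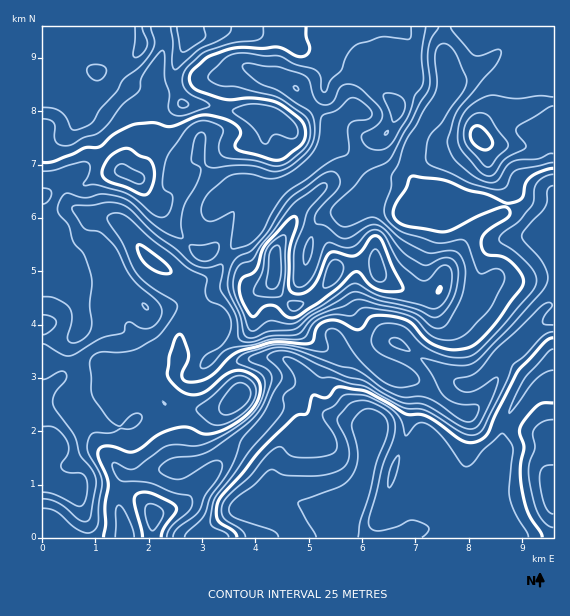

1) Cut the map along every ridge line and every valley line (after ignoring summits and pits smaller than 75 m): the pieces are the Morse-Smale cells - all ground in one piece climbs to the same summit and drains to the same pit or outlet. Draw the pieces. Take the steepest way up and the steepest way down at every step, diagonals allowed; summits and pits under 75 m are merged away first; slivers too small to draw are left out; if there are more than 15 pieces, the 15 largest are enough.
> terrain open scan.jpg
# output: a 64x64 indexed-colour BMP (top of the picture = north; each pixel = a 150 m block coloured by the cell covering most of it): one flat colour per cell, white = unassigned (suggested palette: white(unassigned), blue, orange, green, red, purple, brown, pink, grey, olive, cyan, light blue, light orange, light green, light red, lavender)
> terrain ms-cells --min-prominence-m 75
<image width="64" height="64" href="data:image/bmp;base64,Qk12CAAAAAAAAHYAAAAoAAAAQAAAAEAAAAABAAQAAAAAAAAIAAATCwAAEwsAABAAAAAAAAAA////ALR3HwAOf/8ALKAsACgn1gC9Z5QAS1aMAMJ34wB/f38AIr28AM++FwDox64AeLv/AIrfmACWmP8A1bDFABERERERERERERERERERERERERERERERERERFEREREREERERERERERERERERERERERERERERERERERERFEREREQRERERERERERERERERERERERERERERERERERERRERERBERERERERERERERERERERERERERERERERERERFEREREEREREREREREREREREREREREREREREREREREREUREREQRERERERERERERERERERERERERERERERERERERRERERBERERERERERERERERERERERERERERERERERERFEREREEREREREREREREREREREREREREREREREREREREUREREQRERERERERERERERERERERERERERERERERERERRERERBEREREREREREREREREREREREREREREREREREREUREREERERERERERERERERERERERERERERERERERERERREREQRERERERERERERERERERERERERERERERERERERFERERBERERERERERERERERERERERERERERERERERERERREREERERERERERERERERERERERERERERERERERERERFEREQREREREREREREREREREREREREREiEREREREREREURERBERERERERERERERERERERERESIiERERERERERERREREERERERERERERERERERERERESIiEREREREREREREUREQRERERERERERERERERERERESIiERERERERERERERRERBERERERERERERERERERERERIiIREREREREREREREUREERERERERERERERERERERERIiIhEREREREREiERERFEQREREREREREREREREREREREiIiERERERERIiIhERERRBEREREREREREREREREREREiIiIRERERERIiIiIREREUERERERERERERERESIiERIiIiIiERERESIiIiIiERERERERERERERERERESIiIiIiIiIiIhERESIiIiIiIhEREREREREREREREiERIiIiIiIiIiIiIhEiIiIiIiIiIRERERERERERERESIiIiIiIiIiIiIiIiIiIiIiIiIiIREREREREREREREREiIiIiIiIiIiIiIiIiIiIiIiIiIRERERERERERERERESIiIiIiIiIiIiIiIiIiIiIiIiIREREREREREREREREREiIiIiIiIiIiIiIiIiIiIiIiIRERERERERERERERERESIiIiIiIiIiIiIiIiIiIiIiIhERERERERERERERERERIiIiIiIiIiIiIiIiIiIiIiIiEREREREREREREREREREiIiIiIiIiIiIiIiIiIiIiIiIREREREREREREREREREREiIiIiIiIiIiIiIiIiIiIiIhERERERERERERERERERERIiIiIiIiIiIiIiIiIiIiIiERERERERERERERERERERESIiIiIiIiIiIiIiIiIiIiIRERERERERERERERERERERIiIiIiIiIiIiIiIiIiIiIiERERERERERERERERERERESIiIiIiIiIiIiIiIiIiIiIREREREREREREREREREREREiIiIiIiIiIiIiIiIiIiIiIRERERERERERERERERERERIiIiIiIiIiIiIiIiIiIiIiIiIxEREREREREREREREREiIiIiIiIiIiIiIiIiIiIiIiIzERERERERERERERERERIiIiIiIiIiIiIiIiIiIiIiMzMREREREREREREREREREiIiIiIiIiIiERETMyIiIjMzMxERERERERERERERERERIiIiIiIiIRERETMzMzMzMzMzERERERERERERERERERESIiIiIiIhERETMzMzMzMzMzMRERERERERERERERERERESIiIiIiERERMzMzMzMzMzMxEREREREREREREREREREREiIiIiERERMzMzMzMzMzMzEREREREREREREREREREREREiIiEREREzMzMzMzMzMzMRERERERERERERERERERERERIiIRERETMzMzMzMzMzMxEREREREREREREREREREREREiIRERERMzMzMzMzMzMzERERERERERERERERERERERERERERERETMzMzMzMzMzMRERERERERERERERERERERERERERERERMzMzMzMzMzMxERERERERERERERERERERERERERERERETMzMzMzMzMzEREREREREREREREREREREREREREREREREzMzMzMzMzMRERERERERERERERERERERERERERERERETMzMzMzMzMxEREREREREREREREREREREREREREREREREzMzMzMzMzERERERERERERERERERERERERERERERERERMzMzMzMzMREREREREREREREREREREREREREREREREREzMzMzMzMxERERERERERERERERERERERERERERERERETMzMzMzMzERERERERERERERERERERERERERERERERERMzMzMzMzMREREREREREREREREREREREREREREREREREzMzMzMzMxEREREREREREREREREREREREREREREREREzMzMzMzMzERERERERERERERERERERERERERERERERETMzMzMzMzMRERERERERERERERERERERERERERERERERMzMzMzMzMxEREREREREREREREREREREREREREREREREzMzMzMzMz"/>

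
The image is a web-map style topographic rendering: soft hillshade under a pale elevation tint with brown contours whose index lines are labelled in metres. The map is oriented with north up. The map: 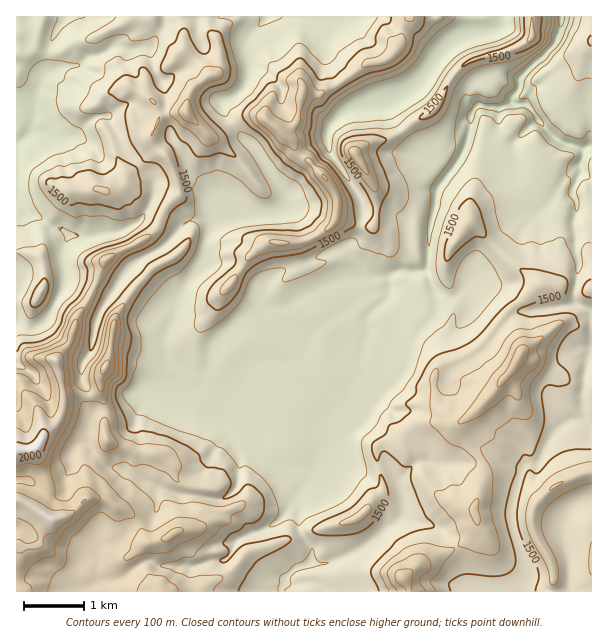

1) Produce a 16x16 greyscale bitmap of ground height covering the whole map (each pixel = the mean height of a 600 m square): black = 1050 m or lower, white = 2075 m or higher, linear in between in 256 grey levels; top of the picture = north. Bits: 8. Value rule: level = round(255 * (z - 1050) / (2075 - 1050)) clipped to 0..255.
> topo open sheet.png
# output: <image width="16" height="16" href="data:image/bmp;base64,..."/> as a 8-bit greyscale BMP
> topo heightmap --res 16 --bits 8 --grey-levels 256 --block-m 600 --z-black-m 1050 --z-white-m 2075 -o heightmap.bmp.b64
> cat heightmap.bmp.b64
<image width="16" height="16" href="data:image/bmp;base64,Qk02BQAAAAAAADYEAAAoAAAAEAAAABAAAAABAAgAAAAAAAABAAATCwAAEwsAAAABAAAAAAAAAAAAAAEBAQACAgIAAwMDAAQEBAAFBQUABgYGAAcHBwAICAgACQkJAAoKCgALCwsADAwMAA0NDQAODg4ADw8PABAQEAAREREAEhISABMTEwAUFBQAFRUVABYWFgAXFxcAGBgYABkZGQAaGhoAGxsbABwcHAAdHR0AHh4eAB8fHwAgICAAISEhACIiIgAjIyMAJCQkACUlJQAmJiYAJycnACgoKAApKSkAKioqACsrKwAsLCwALS0tAC4uLgAvLy8AMDAwADExMQAyMjIAMzMzADQ0NAA1NTUANjY2ADc3NwA4ODgAOTk5ADo6OgA7OzsAPDw8AD09PQA+Pj4APz8/AEBAQABBQUEAQkJCAENDQwBEREQARUVFAEZGRgBHR0cASEhIAElJSQBKSkoAS0tLAExMTABNTU0ATk5OAE9PTwBQUFAAUVFRAFJSUgBTU1MAVFRUAFVVVQBWVlYAV1dXAFhYWABZWVkAWlpaAFtbWwBcXFwAXV1dAF5eXgBfX18AYGBgAGFhYQBiYmIAY2NjAGRkZABlZWUAZmZmAGdnZwBoaGgAaWlpAGpqagBra2sAbGxsAG1tbQBubm4Ab29vAHBwcABxcXEAcnJyAHNzcwB0dHQAdXV1AHZ2dgB3d3cAeHh4AHl5eQB6enoAe3t7AHx8fAB9fX0Afn5+AH9/fwCAgIAAgYGBAIKCggCDg4MAhISEAIWFhQCGhoYAh4eHAIiIiACJiYkAioqKAIuLiwCMjIwAjY2NAI6OjgCPj48AkJCQAJGRkQCSkpIAk5OTAJSUlACVlZUAlpaWAJeXlwCYmJgAmZmZAJqamgCbm5sAnJycAJ2dnQCenp4An5+fAKCgoAChoaEAoqKiAKOjowCkpKQApaWlAKampgCnp6cAqKioAKmpqQCqqqoAq6urAKysrACtra0Arq6uAK+vrwCwsLAAsbGxALKysgCzs7MAtLS0ALW1tQC2trYAt7e3ALi4uAC5ubkAurq6ALu7uwC8vLwAvb29AL6+vgC/v78AwMDAAMHBwQDCwsIAw8PDAMTExADFxcUAxsbGAMfHxwDIyMgAycnJAMrKygDLy8sAzMzMAM3NzQDOzs4Az8/PANDQ0ADR0dEA0tLSANPT0wDU1NQA1dXVANbW1gDX19cA2NjYANnZ2QDa2toA29vbANzc3ADd3d0A3t7eAN/f3wDg4OAA4eHhAOLi4gDj4+MA5OTkAOXl5QDm5uYA5+fnAOjo6ADp6ekA6urqAOvr6wDs7OwA7e3tAO7u7gDv7+8A8PDwAPHx8QDy8vIA8/PzAPT09AD19fUA9vb2APf39wD4+PgA+fn5APr6+gD7+/sA/Pz8AP39/QD+/v4A////ALeblpyQgm9bXWWgmHRyeIDTr5mkqYhtZmlrboCPgIR90sStkYuGeVJTcWp8mHuLf9GjloqGbVZLSVVveIV9c4jfsJpwXU9KS0hPcIOXiHRnubyYTklJSUpJSFWClKl/aZ6vqFlNTEpKSkhMaX6fm2dWjopcT1pMS0tIS1JadoFtYlh3a1JtX1JNSEZOUl11aVVIdHJpVH5/aVZWU2diXVhAWGFkaE1QVIJ2X0lzVk1JR294b25VXVyNfGVDTk5LPjM9XXl2fmKZWXpeSzxHQDo2SGN9j2N1mWk0Nls7MDhMQEJZaXmAT3RrcVo2V003WElGVFtqaEVJSFWAUDJFX0o="/>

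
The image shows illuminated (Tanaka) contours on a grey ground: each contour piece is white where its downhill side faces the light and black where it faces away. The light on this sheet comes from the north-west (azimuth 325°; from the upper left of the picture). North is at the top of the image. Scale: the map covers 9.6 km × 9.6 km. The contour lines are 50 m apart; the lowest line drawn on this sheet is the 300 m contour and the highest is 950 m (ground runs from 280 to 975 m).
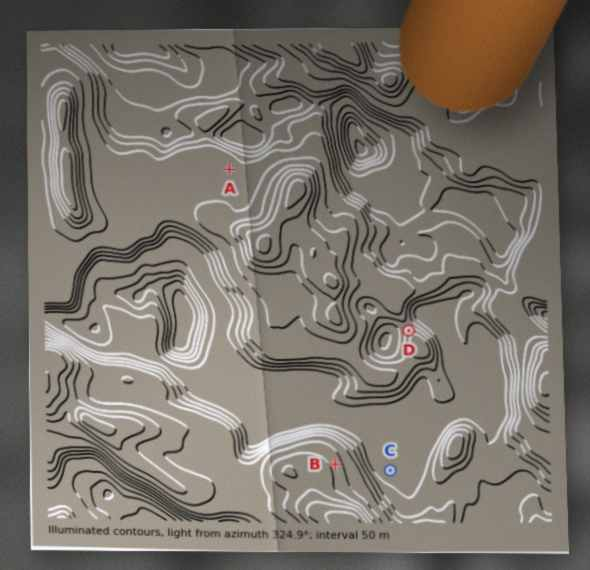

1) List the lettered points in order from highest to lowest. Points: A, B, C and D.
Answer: B A D C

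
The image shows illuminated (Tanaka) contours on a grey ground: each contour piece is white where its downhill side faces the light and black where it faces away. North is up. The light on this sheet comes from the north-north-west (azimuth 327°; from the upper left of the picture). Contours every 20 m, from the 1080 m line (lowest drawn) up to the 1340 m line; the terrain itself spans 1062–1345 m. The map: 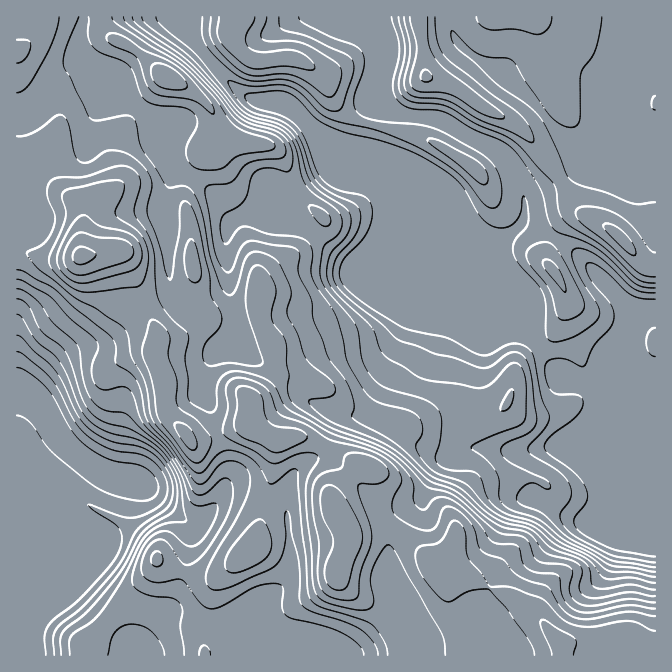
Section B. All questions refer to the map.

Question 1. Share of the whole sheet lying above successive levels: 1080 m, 95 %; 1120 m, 74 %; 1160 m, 56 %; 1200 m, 43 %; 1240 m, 26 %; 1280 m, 12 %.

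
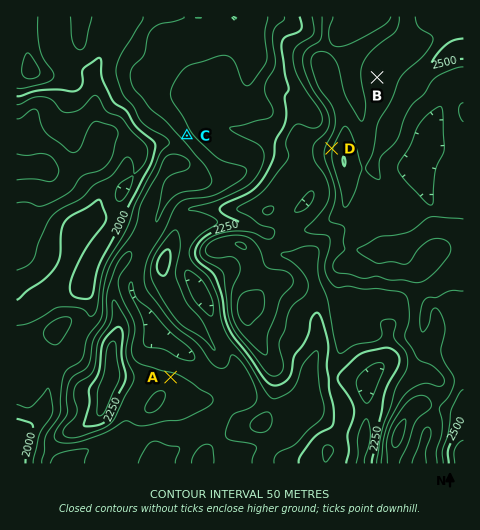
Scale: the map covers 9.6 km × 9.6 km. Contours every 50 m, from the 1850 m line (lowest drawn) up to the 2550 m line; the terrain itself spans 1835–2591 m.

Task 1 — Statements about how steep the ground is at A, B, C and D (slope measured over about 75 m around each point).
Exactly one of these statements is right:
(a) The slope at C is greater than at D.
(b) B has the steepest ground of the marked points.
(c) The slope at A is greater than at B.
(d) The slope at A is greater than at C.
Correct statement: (c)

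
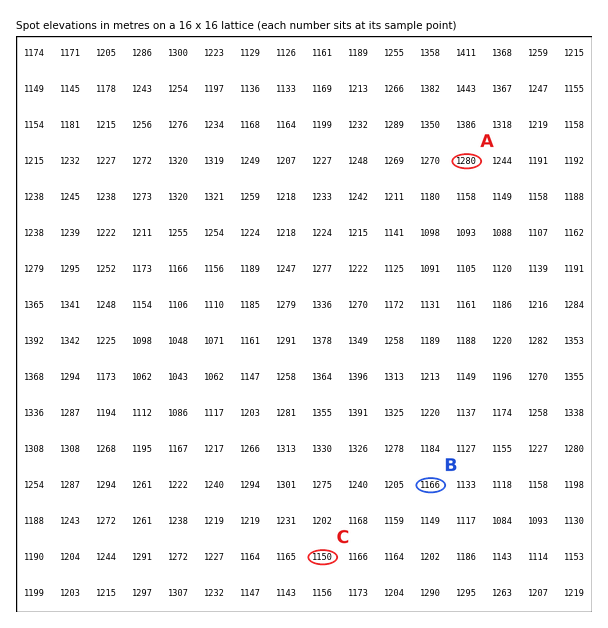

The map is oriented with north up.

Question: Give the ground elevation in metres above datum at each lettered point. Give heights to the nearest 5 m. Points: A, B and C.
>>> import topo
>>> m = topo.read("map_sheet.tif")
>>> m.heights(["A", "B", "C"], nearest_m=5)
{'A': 1280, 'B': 1165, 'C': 1150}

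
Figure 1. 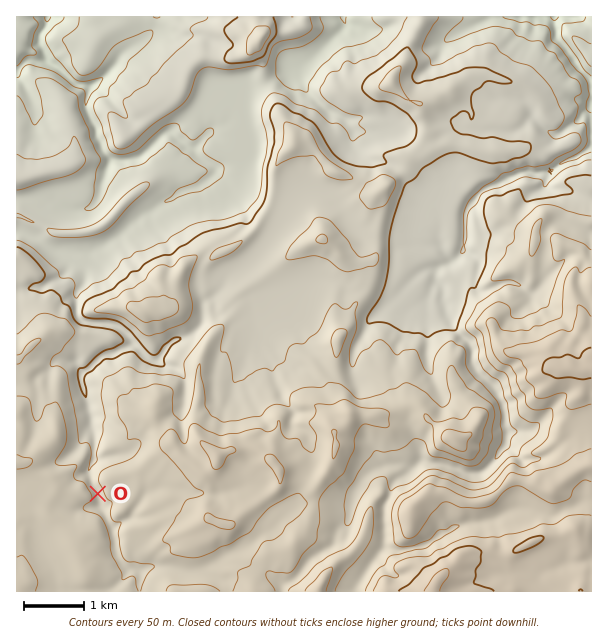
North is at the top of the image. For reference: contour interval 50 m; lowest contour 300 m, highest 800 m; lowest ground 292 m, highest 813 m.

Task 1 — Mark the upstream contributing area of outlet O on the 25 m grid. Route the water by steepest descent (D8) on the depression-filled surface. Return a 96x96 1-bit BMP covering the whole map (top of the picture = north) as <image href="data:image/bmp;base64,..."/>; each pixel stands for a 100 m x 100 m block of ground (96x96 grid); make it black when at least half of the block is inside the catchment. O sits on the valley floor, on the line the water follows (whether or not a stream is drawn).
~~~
<image width="96" height="96" href="data:image/bmp;base64,Qk2+BAAAAAAAAD4AAAAoAAAAYAAAAGAAAAABAAEAAAAAAIAEAAATCwAAEwsAAAIAAAAAAAAA////AAAAAAAAH////wAAAAAAAAAAH////wAAAAAAAAAAH////wAAAAAAAAAAH////4AAAAAAAAAAH////4AAAAAAAAAAH////8AAAAAAAAAAP////+AAAAAAAAAAP/////wAAAAAAAAAP/////4AAAAAAAAAf/////4AAAAAAAAA//////8AAAAAAAAB//////+AAAAAAAAH//////+AAAAAAAAH//////+AAAAAAAAH///////AAAAAAAAH///////AAAAAAAADJ//////AAAAAAAAAAP/////AAAAAAAAAAP////AAAAAAAAAAAB////AAAAAAAAAAAAf+f/AAAAAAAAAAAAP4f+AAAAAAAAAAAAHwP8AAAAAAAAAAAADgHwAAAAAAAAAAAABAAAAAAAAAAAAAAAAAAAAAAAAAAAAAAAAAAAAAAAAAAAAAAAAAAAAAAAAAAAAAAAAAAAAAAAAAAAAAAAAAAAAAAAAAAAAAAAAAAAAAAAAAAAAAAAAAAAAAAAAAAAAAAAAAAAAAAAAAAAAAAAAAAAAAAAAAAAAAAAAAAAAAAAAAAAAAAAAAAAAAAAAAAAAAAAAAAAAAAAAAAAAAAAAAAAAAAAAAAAAAAAAAAAAAAAAAAAAAAAAAAAAAAAAAAAAAAAAAAAAAAAAAAAAAAAAAAAAAAAAAAAAAAAAAAAAAAAAAAAAAAAAAAAAAAAAAAAAAAAAAAAAAAAAAAAAAAAAAAAAAAAAAAAAAAAAAAAAAAAAAAAAAAAAAAAAAAAAAAAAAAAAAAAAAAAAAAAAAAAAAAAAAAAAAAAAAAAAAAAAAAAAAAAAAAAAAAAAAAAAAAAAAAAAAAAAAAAAAAAAAAAAAAAAAAAAAAAAAAAAAAAAAAAAAAAAAAAAAAAAAAAAAAAAAAAAAAAAAAAAAAAAAAAAAAAAAAAAAAAAAAAAAAAAAAAAAAAAAAAAAAAAAAAAAAAAAAAAAAAAAAAAAAAAAAAAAAAAAAAAAAAAAAAAAAAAAAAAAAAAAAAAAAAAAAAAAAAAAAAAAAAAAAAAAAAAAAAAAAAAAAAAAAAAAAAAAAAAAAAAAAAAAAAAAAAAAAAAAAAAAAAAAAAAAAAAAAAAAAAAAAAAAAAAAAAAAAAAAAAAAAAAAAAAAAAAAAAAAAAAAAAAAAAAAAAAAAAAAAAAAAAAAAAAAAAAAAAAAAAAAAAAAAAAAAAAAAAAAAAAAAAAAAAAAAAAAAAAAAAAAAAAAAAAAAAAAAAAAAAAAAAAAAAAAAAAAAAAAAAAAAAAAAAAAAAAAAAAAAAAAAAAAAAAAAAAAAAAAAAAAAAAAAAAAAAAAAAAAAAAAAAAAAAAAAAAAAAAAAAAAAAAAAAAAAAAAAAAAAAAAAAAAAAAAAAAAAAAAAAAAAAAAAAAAAAAAAAAAAAAAAAAAAAAAAAAAAAAAAAAAAAAAAAAAAAAAAAAAAAAAAAAAAAAAAAAAAAAAAAAAAAAAAAAAAAAAAAAAAAAAAAAAAAAAAAAAAAAAAAAAAAAAAAAAAAAAAAAAAAAAAAAAAAA="/>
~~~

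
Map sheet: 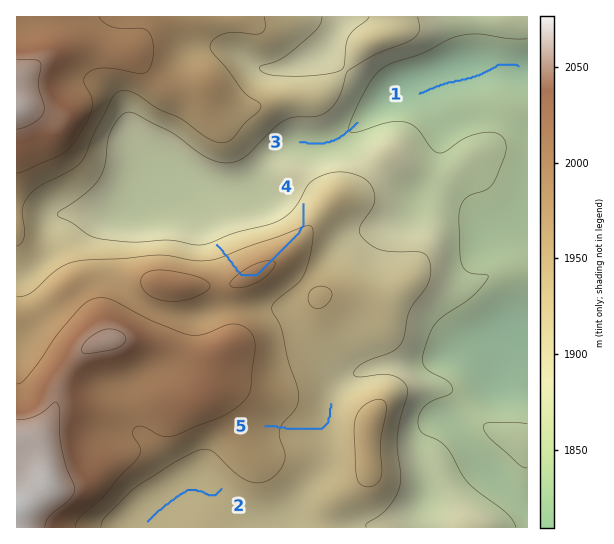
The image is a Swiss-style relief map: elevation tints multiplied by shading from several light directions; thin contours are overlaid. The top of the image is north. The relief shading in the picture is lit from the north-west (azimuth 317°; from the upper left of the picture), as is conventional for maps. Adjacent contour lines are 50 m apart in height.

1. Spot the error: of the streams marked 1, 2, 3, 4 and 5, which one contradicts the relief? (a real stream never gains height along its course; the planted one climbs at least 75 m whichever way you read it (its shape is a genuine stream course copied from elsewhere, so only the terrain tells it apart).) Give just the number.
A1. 4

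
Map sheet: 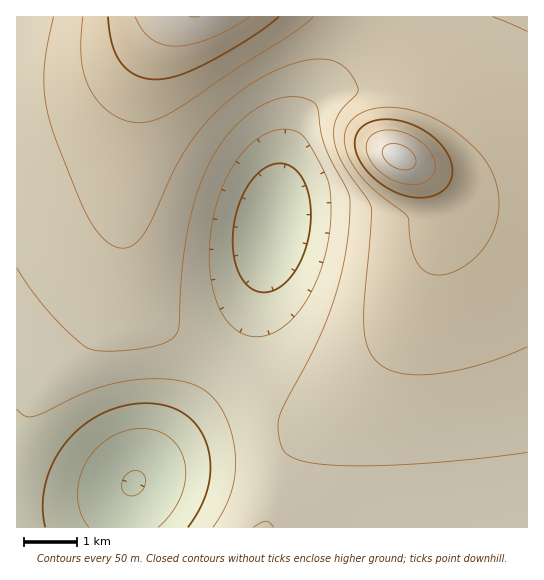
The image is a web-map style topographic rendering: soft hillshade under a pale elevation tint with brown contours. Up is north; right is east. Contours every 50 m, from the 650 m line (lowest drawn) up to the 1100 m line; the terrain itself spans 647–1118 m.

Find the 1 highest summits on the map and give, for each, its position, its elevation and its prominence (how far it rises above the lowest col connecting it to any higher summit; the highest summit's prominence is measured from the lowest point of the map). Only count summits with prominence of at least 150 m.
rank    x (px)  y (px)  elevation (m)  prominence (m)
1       399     157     1118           471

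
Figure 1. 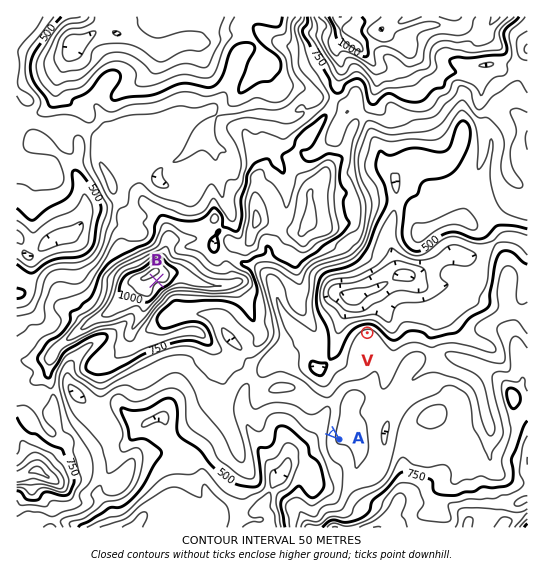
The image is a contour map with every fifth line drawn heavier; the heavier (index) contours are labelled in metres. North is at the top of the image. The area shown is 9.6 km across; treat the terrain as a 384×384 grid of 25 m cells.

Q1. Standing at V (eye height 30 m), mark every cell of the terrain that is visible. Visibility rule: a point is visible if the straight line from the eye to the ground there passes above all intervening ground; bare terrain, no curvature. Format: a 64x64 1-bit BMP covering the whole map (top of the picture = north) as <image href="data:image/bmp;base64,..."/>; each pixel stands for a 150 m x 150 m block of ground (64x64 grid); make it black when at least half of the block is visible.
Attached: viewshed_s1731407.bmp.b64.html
<image width="64" height="64" href="data:image/bmp;base64,Qk0+AgAAAAAAAD4AAAAoAAAAQAAAAEAAAAABAAEAAAAAAAACAAATCwAAEwsAAAIAAAAAAAAA////AAAAAAAAAAAAADwHiAAAAAAAHgPAAAAAAAAGA+AAAAAAAA8HAAIAAAAAD8AABwAAAAAH8AAPgAAAAAPwAT+AAAAAAeADP4AAAAABgAM/AAAAAAGAA34AAAAAAYAD8AAAAAABgAOAAAAAAAGAAwAAAAAAAOAEAAAAAAAE+AQAAAAABAT8DAAAACAPdnwcAAAAMD/7PhwAAAA6//scPgAAAB7//4B+AAAAHnuNgQYAAAAHMz/HDgAAAAPzP+8eAAAAAee97/4AAAAB5/nn/AAAAAPP+ef8AAAAB4/v//wAAIAHH////AAAwA8f///8AADj/h//v/wAAPIeH////AAAYA4////8AAAABj////gAAAAf////+AAAAB4f///4AAAABh////AAAAAED///8AAAAAIB/8/PAAAAAgA/xw8AAAAAAB+ADwAAAAAAB4APAAAAAAAAAA8AAAAAAACAHwAAAAAAAMAcAAAAAAABwFwAAAAAAAGAeAAAAAAAAeB4AAAAAAAD/GwAAAAAAAP8bAAAAAAAB/58AAAAAAAP/ngAAAAAAA//+AAAAAAAHf/wAAAAAAAf//gAAAAAAB//3QAAAAAAH/n/AAAAAAAf/58AAAAAADz4AAAAAAAA+OAAAAAAAAHxwfgAAAAAAMKH8AAAAAAAgA/gAAAAAAAAH5AAAAAAAYAAGA=="/>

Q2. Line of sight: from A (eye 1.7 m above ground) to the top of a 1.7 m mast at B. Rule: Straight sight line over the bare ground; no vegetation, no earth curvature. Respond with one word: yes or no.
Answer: yes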